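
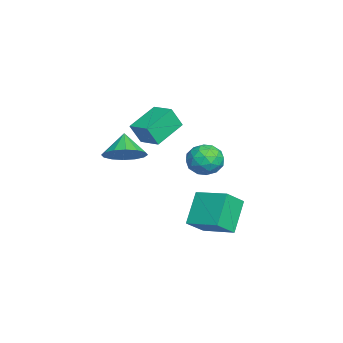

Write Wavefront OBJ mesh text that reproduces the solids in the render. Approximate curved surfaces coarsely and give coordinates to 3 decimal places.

v -3.73 -1.238 2.579
v -3.511 -1.775 3.743
v -2.818 -0.319 2.831
v -2.598 -0.855 3.995
v -2.382 -2.365 1.805
v -2.162 -2.901 2.969
v -1.469 -1.445 2.057
v -1.25 -1.982 3.221
v 2.406 -2.779 3.145
v 2.932 -3.649 3.539
v 1.514 -2.861 4.155
v 3.175 -3.206 3.79
v 3.212 -2.649 3.868
v 3.033 -2.126 3.753
v 2.687 -1.778 3.475
v 2.265 -1.698 3.109
v 1.881 -1.908 2.752
v 1.638 -2.351 2.501
v 1.601 -2.908 2.422
v 1.78 -3.431 2.537
v 2.126 -3.779 2.815
v 2.548 -3.859 3.182
v -4.536 0.433 -0.141
v -4.042 1.061 -0.824
v -3.178 0.479 0.884
v -2.684 1.107 0.201
v -3.511 1.466 0.741
v -4.35 1.438 0.108
v -2.87 0.102 -0.048
v -3.709 0.074 -0.681
v -3.012 0.857 -0.767
v -3.408 1.7 -0.278
v -3.812 -0.16 0.338
v -4.208 0.683 0.827
v -4.408 0.743 -0.572
v -2.812 0.797 0.632
v -3.298 1.008 0.95
v -3.008 1.377 0.549
v -4.589 0.965 -0.024
v -4.299 1.334 -0.426
v -3.987 1.571 0.494
v -2.921 0.206 0.486
v -2.631 0.575 0.084
v -4.212 0.163 -0.489
v -3.922 0.532 -0.89
v -3.233 -0.031 -0.434
v -3.512 0.992 -0.94
v -2.714 1.019 -0.338
v -2.823 0.429 -0.484
v -3.316 0.412 -0.856
v -3.745 1.488 -0.653
v -2.947 1.514 -0.051
v -3.433 1.725 0.267
v -3.926 1.709 -0.105
v -3.14 1.367 -0.62
v -4.273 0.026 0.111
v -3.475 0.052 0.713
v -3.294 -0.169 0.165
v -3.787 -0.185 -0.207
v -4.506 0.521 0.398
v -3.708 0.548 1
v -3.904 1.128 0.916
v -4.397 1.111 0.544
v -4.08 0.173 0.68
v 2.542 0.107 -1.296
v 1.279 0.519 0.173
v 1.766 0.897 -2.184
v 0.503 1.309 -0.716
v 3.557 1.611 -0.844
v 2.294 2.023 0.624
v 2.781 2.401 -1.733
v 1.518 2.813 -0.264
f 2 4 1
f 5 2 1
f 1 4 3
f 3 5 1
f 2 8 4
f 6 2 5
f 6 8 2
f 4 8 3
f 7 5 3
f 3 8 7
f 7 6 5
f 8 6 7
f 10 9 12
f 10 12 11
f 12 9 13
f 12 13 11
f 13 9 14
f 13 14 11
f 14 9 15
f 14 15 11
f 15 9 16
f 15 16 11
f 16 9 17
f 16 17 11
f 17 9 18
f 17 18 11
f 18 9 19
f 18 19 11
f 19 9 20
f 19 20 11
f 20 9 21
f 20 21 11
f 21 9 22
f 21 22 11
f 22 9 10
f 22 10 11
f 23 60 39
f 60 34 63
f 39 63 28
f 60 63 39
f 23 39 35
f 39 28 40
f 35 40 24
f 39 40 35
f 23 35 44
f 35 24 45
f 44 45 30
f 35 45 44
f 23 44 56
f 44 30 59
f 56 59 33
f 44 59 56
f 23 56 60
f 56 33 64
f 60 64 34
f 56 64 60
f 24 40 51
f 40 28 54
f 51 54 32
f 40 54 51
f 28 63 41
f 63 34 62
f 41 62 27
f 63 62 41
f 34 64 61
f 64 33 57
f 61 57 25
f 64 57 61
f 33 59 58
f 59 30 46
f 58 46 29
f 59 46 58
f 30 45 50
f 45 24 47
f 50 47 31
f 45 47 50
f 26 52 38
f 52 32 53
f 38 53 27
f 52 53 38
f 26 38 36
f 38 27 37
f 36 37 25
f 38 37 36
f 26 36 43
f 36 25 42
f 43 42 29
f 36 42 43
f 26 43 48
f 43 29 49
f 48 49 31
f 43 49 48
f 26 48 52
f 48 31 55
f 52 55 32
f 48 55 52
f 27 53 41
f 53 32 54
f 41 54 28
f 53 54 41
f 25 37 61
f 37 27 62
f 61 62 34
f 37 62 61
f 29 42 58
f 42 25 57
f 58 57 33
f 42 57 58
f 31 49 50
f 49 29 46
f 50 46 30
f 49 46 50
f 32 55 51
f 55 31 47
f 51 47 24
f 55 47 51
f 66 68 65
f 69 66 65
f 65 68 67
f 67 69 65
f 66 72 68
f 70 66 69
f 70 72 66
f 68 72 67
f 71 69 67
f 67 72 71
f 71 70 69
f 72 70 71



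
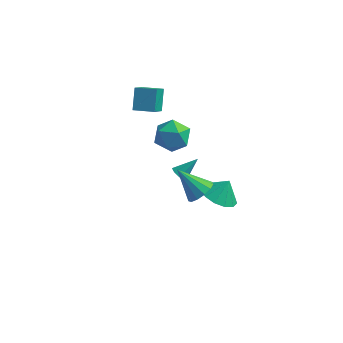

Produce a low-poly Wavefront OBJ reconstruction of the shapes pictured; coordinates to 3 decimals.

v 2.399 -3.016 1.205
v 2.929 -2.703 1.716
v 1.121 -2.824 2.415
v 2.759 -2.357 1.481
v 2.475 -2.221 1.159
v 2.166 -2.337 0.852
v 1.932 -2.669 0.656
v 1.845 -3.111 0.635
v 1.935 -3.523 0.795
v 2.172 -3.774 1.086
v 2.481 -3.784 1.414
v 2.764 -3.551 1.676
v 2.931 -3.147 1.788
v -2.876 2.836 0.609
v -2.914 1.849 1.47
v -3.073 3.725 1.62
v -3.111 2.737 2.48
v -1.709 2.923 0.76
v -1.747 1.935 1.62
v -1.906 3.811 1.77
v -1.944 2.824 2.631
v 1.801 1.859 -4.426
v 2.415 0.965 -4.318
v 2.239 2.281 -3.414
v 2.753 1.37 -4.633
v 2.789 1.93 -4.882
v 2.511 2.468 -4.987
v 2.007 2.812 -4.913
v 1.439 2.854 -4.684
v 0.985 2.58 -4.374
v 0.791 2.077 -4.08
v 0.917 1.505 -3.895
v 1.324 1.045 -3.88
v 1.883 0.844 -4.037
v -0.201 1.354 -2.706
v 0.207 1.329 -3.043
v 0.561 2.066 -1.834
v -0.026 1.655 -3.105
v -0.362 1.804 -2.934
v -0.604 1.69 -2.629
v -0.61 1.379 -2.369
v -0.377 1.053 -2.306
v -0.041 0.903 -2.478
v 0.201 1.017 -2.783
v -1.501 4.797 -2.123
v -0.601 4.285 -1.74
v -2.239 3.215 -2.5
v -1.339 2.703 -2.117
v -2.011 3.236 -1.42
v -1.554 4.214 -1.188
v -1.286 3.286 -3.052
v -0.829 4.264 -2.82
v -0.468 3.352 -2.314
v -0.916 3.32 -1.305
v -1.924 4.18 -2.935
v -2.372 4.148 -1.926
f 2 1 4
f 2 4 3
f 4 1 5
f 4 5 3
f 5 1 6
f 5 6 3
f 6 1 7
f 6 7 3
f 7 1 8
f 7 8 3
f 8 1 9
f 8 9 3
f 9 1 10
f 9 10 3
f 10 1 11
f 10 11 3
f 11 1 12
f 11 12 3
f 12 1 13
f 12 13 3
f 13 1 2
f 13 2 3
f 15 17 14
f 18 15 14
f 14 17 16
f 16 18 14
f 15 21 17
f 19 15 18
f 19 21 15
f 17 21 16
f 20 18 16
f 16 21 20
f 20 19 18
f 21 19 20
f 23 22 25
f 23 25 24
f 25 22 26
f 25 26 24
f 26 22 27
f 26 27 24
f 27 22 28
f 27 28 24
f 28 22 29
f 28 29 24
f 29 22 30
f 29 30 24
f 30 22 31
f 30 31 24
f 31 22 32
f 31 32 24
f 32 22 33
f 32 33 24
f 33 22 34
f 33 34 24
f 34 22 23
f 34 23 24
f 36 35 38
f 36 38 37
f 38 35 39
f 38 39 37
f 39 35 40
f 39 40 37
f 40 35 41
f 40 41 37
f 41 35 42
f 41 42 37
f 42 35 43
f 42 43 37
f 43 35 44
f 43 44 37
f 44 35 36
f 44 36 37
f 45 56 50
f 45 50 46
f 45 46 52
f 45 52 55
f 45 55 56
f 46 50 54
f 50 56 49
f 56 55 47
f 55 52 51
f 52 46 53
f 48 54 49
f 48 49 47
f 48 47 51
f 48 51 53
f 48 53 54
f 49 54 50
f 47 49 56
f 51 47 55
f 53 51 52
f 54 53 46



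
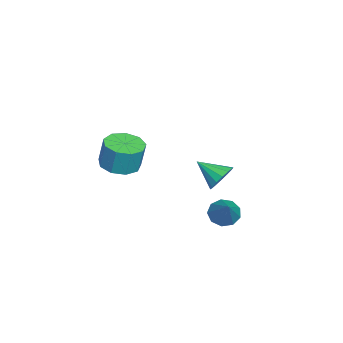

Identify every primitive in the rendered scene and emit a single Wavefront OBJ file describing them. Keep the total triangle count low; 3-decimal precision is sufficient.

v -2.977 0.005 -1.391
v -2.679 0.31 -0.762
v -3.343 -1.125 -0.669
v -3.054 0.429 -0.765
v -3.408 0.435 -0.936
v -3.647 0.325 -1.229
v -3.706 0.13 -1.565
v -3.57 -0.099 -1.854
v -3.275 -0.3 -2.02
v -2.9 -0.419 -2.017
v -2.546 -0.425 -1.846
v -2.307 -0.315 -1.553
v -2.248 -0.12 -1.217
v -2.384 0.109 -0.927
v 0.009 0.502 -1.616
v 0.494 0.463 -2.119
v 1.251 0.838 -0.444
v 0.335 0.913 -2.079
v 0.023 1.17 -1.823
v -0.295 1.115 -1.469
v -0.471 0.772 -1.185
v -0.422 0.303 -1.101
v -0.171 -0.073 -1.259
v 0.164 -0.18 -1.584
v 0.427 0.031 -1.923
v 2.16 -3.39 2.199
v 2.692 -4.061 2.277
v 2.812 -3.822 3.519
v 2.28 -3.15 3.441
v 2.999 -3.575 2.154
v 3.118 -3.335 3.396
v 2.913 -3.002 2.052
v 3.033 -2.762 3.293
v 2.475 -2.61 2.019
v 2.595 -2.371 3.26
v 1.89 -2.583 2.07
v 2.01 -2.344 3.311
v 1.431 -2.934 2.182
v 1.551 -2.695 3.423
v 1.313 -3.498 2.302
v 1.433 -3.258 3.543
v 1.592 -4.011 2.374
v 1.711 -3.772 3.615
v 2.136 -4.233 2.364
v 2.256 -3.994 3.606
f 2 1 4
f 2 4 3
f 4 1 5
f 4 5 3
f 5 1 6
f 5 6 3
f 6 1 7
f 6 7 3
f 7 1 8
f 7 8 3
f 8 1 9
f 8 9 3
f 9 1 10
f 9 10 3
f 10 1 11
f 10 11 3
f 11 1 12
f 11 12 3
f 12 1 13
f 12 13 3
f 13 1 14
f 13 14 3
f 14 1 2
f 14 2 3
f 16 15 18
f 16 18 17
f 18 15 19
f 18 19 17
f 19 15 20
f 19 20 17
f 20 15 21
f 20 21 17
f 21 15 22
f 21 22 17
f 22 15 23
f 22 23 17
f 23 15 24
f 23 24 17
f 24 15 25
f 24 25 17
f 25 15 16
f 25 16 17
f 27 26 30
f 27 30 28
f 28 30 31
f 28 31 29
f 30 26 32
f 30 32 31
f 31 32 33
f 31 33 29
f 32 26 34
f 32 34 33
f 33 34 35
f 33 35 29
f 34 26 36
f 34 36 35
f 35 36 37
f 35 37 29
f 36 26 38
f 36 38 37
f 37 38 39
f 37 39 29
f 38 26 40
f 38 40 39
f 39 40 41
f 39 41 29
f 40 26 42
f 40 42 41
f 41 42 43
f 41 43 29
f 42 26 44
f 42 44 43
f 43 44 45
f 43 45 29
f 44 26 27
f 44 27 45
f 45 27 28
f 45 28 29



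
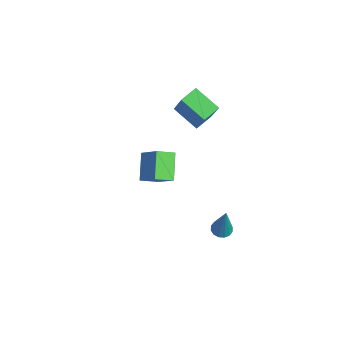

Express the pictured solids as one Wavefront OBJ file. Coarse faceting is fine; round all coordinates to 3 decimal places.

v -0 2.556 -4.504
v 0.476 2.719 -4.633
v 0.52 2.504 -2.656
v 0.335 2.944 -4.587
v 0.105 3.065 -4.519
v -0.154 3.05 -4.446
v -0.371 2.902 -4.389
v -0.49 2.662 -4.363
v -0.477 2.393 -4.374
v -0.336 2.168 -4.42
v -0.106 2.047 -4.488
v 0.153 2.063 -4.561
v 0.371 2.21 -4.618
v 0.489 2.451 -4.645
v -4.345 2.14 0.99
v -4.638 3.015 1.256
v -3.164 2.747 0.293
v -3.456 3.622 0.558
v -3.204 1.978 2.782
v -3.496 2.853 3.047
v -2.022 2.585 2.084
v -2.315 3.46 2.35
v -0.353 -1.393 0.849
v -1.346 -0.86 1.73
v -0.226 -0.54 0.476
v -1.219 -0.007 1.357
v 0.679 -1.113 1.843
v -0.314 -0.58 2.724
v 0.806 -0.26 1.47
v -0.187 0.273 2.351
f 2 1 4
f 2 4 3
f 4 1 5
f 4 5 3
f 5 1 6
f 5 6 3
f 6 1 7
f 6 7 3
f 7 1 8
f 7 8 3
f 8 1 9
f 8 9 3
f 9 1 10
f 9 10 3
f 10 1 11
f 10 11 3
f 11 1 12
f 11 12 3
f 12 1 13
f 12 13 3
f 13 1 14
f 13 14 3
f 14 1 2
f 14 2 3
f 16 18 15
f 19 16 15
f 15 18 17
f 17 19 15
f 16 22 18
f 20 16 19
f 20 22 16
f 18 22 17
f 21 19 17
f 17 22 21
f 21 20 19
f 22 20 21
f 24 26 23
f 27 24 23
f 23 26 25
f 25 27 23
f 24 30 26
f 28 24 27
f 28 30 24
f 26 30 25
f 29 27 25
f 25 30 29
f 29 28 27
f 30 28 29



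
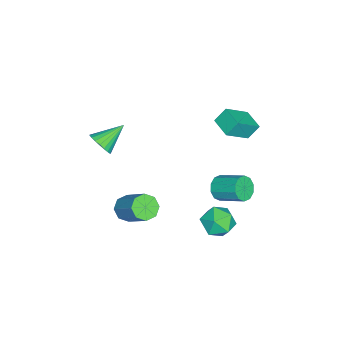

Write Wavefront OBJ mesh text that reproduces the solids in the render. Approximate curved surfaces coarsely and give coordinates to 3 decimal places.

v 1.336 -3.609 2.077
v 1.867 -2.999 2.121
v 0.184 -2.671 2.963
v 1.704 -2.929 1.835
v 1.477 -2.976 1.591
v 1.226 -3.133 1.43
v 0.994 -3.373 1.382
v 0.821 -3.653 1.453
v 0.737 -3.925 1.633
v 0.757 -4.143 1.889
v 0.877 -4.268 2.178
v 1.076 -4.28 2.449
v 1.321 -4.175 2.656
v 1.568 -3.973 2.763
v 1.775 -3.707 2.751
v 1.906 -3.425 2.623
v 1.938 -3.174 2.4
v 1.309 -2.145 -3.239
v 1.874 -1.905 -3.797
v 2.757 -0.594 -2.34
v 2.191 -0.835 -1.781
v 1.352 -1.543 -3.807
v 2.235 -0.232 -2.35
v 0.805 -1.533 -3.485
v 1.688 -0.222 -2.027
v 0.553 -1.882 -3.018
v 1.436 -0.571 -1.56
v 0.743 -2.386 -2.68
v 1.626 -1.075 -1.223
v 1.265 -2.748 -2.67
v 2.148 -1.437 -1.213
v 1.812 -2.758 -2.993
v 2.695 -1.447 -1.535
v 2.064 -2.409 -3.46
v 2.947 -1.098 -2.002
v -0.322 2.506 -1.486
v 0.03 2.101 -0.906
v 0.394 3.549 -0.114
v 0.042 3.954 -0.694
v 0.366 2.202 -1.245
v 0.73 3.65 -0.454
v 0.44 2.419 -1.676
v 0.804 3.867 -0.885
v 0.222 2.669 -2.035
v 0.586 4.117 -1.243
v -0.203 2.857 -2.183
v 0.161 4.305 -1.392
v -0.674 2.911 -2.066
v -0.31 4.359 -1.274
v -1.01 2.81 -1.726
v -0.646 4.258 -0.935
v -1.084 2.593 -1.295
v -0.72 4.041 -0.504
v -0.866 2.343 -0.937
v -0.502 3.791 -0.145
v -0.441 2.155 -0.788
v -0.077 3.603 0.003
v -4.432 2.157 0.205
v -4.823 2.681 1.039
v -3.538 3.098 0.032
v -3.929 3.622 0.866
v -3.271 1.258 1.314
v -3.662 1.782 2.148
v -2.377 2.199 1.141
v -2.768 2.723 1.975
v 2.275 3.677 -0.262
v 3.1 4.135 0.177
v 3.3 2.785 -1.257
v 4.125 3.243 -0.818
v 3.548 2.574 -0.268
v 2.915 3.125 0.347
v 3.485 3.795 -1.427
v 2.852 4.346 -0.812
v 3.848 4.208 -0.543
v 3.887 3.453 0.173
v 2.513 3.467 -1.253
v 2.552 2.712 -0.537
f 2 1 4
f 2 4 3
f 4 1 5
f 4 5 3
f 5 1 6
f 5 6 3
f 6 1 7
f 6 7 3
f 7 1 8
f 7 8 3
f 8 1 9
f 8 9 3
f 9 1 10
f 9 10 3
f 10 1 11
f 10 11 3
f 11 1 12
f 11 12 3
f 12 1 13
f 12 13 3
f 13 1 14
f 13 14 3
f 14 1 15
f 14 15 3
f 15 1 16
f 15 16 3
f 16 1 17
f 16 17 3
f 17 1 2
f 17 2 3
f 19 18 22
f 19 22 20
f 20 22 23
f 20 23 21
f 22 18 24
f 22 24 23
f 23 24 25
f 23 25 21
f 24 18 26
f 24 26 25
f 25 26 27
f 25 27 21
f 26 18 28
f 26 28 27
f 27 28 29
f 27 29 21
f 28 18 30
f 28 30 29
f 29 30 31
f 29 31 21
f 30 18 32
f 30 32 31
f 31 32 33
f 31 33 21
f 32 18 34
f 32 34 33
f 33 34 35
f 33 35 21
f 34 18 19
f 34 19 35
f 35 19 20
f 35 20 21
f 37 36 40
f 37 40 38
f 38 40 41
f 38 41 39
f 40 36 42
f 40 42 41
f 41 42 43
f 41 43 39
f 42 36 44
f 42 44 43
f 43 44 45
f 43 45 39
f 44 36 46
f 44 46 45
f 45 46 47
f 45 47 39
f 46 36 48
f 46 48 47
f 47 48 49
f 47 49 39
f 48 36 50
f 48 50 49
f 49 50 51
f 49 51 39
f 50 36 52
f 50 52 51
f 51 52 53
f 51 53 39
f 52 36 54
f 52 54 53
f 53 54 55
f 53 55 39
f 54 36 56
f 54 56 55
f 55 56 57
f 55 57 39
f 56 36 37
f 56 37 57
f 57 37 38
f 57 38 39
f 59 61 58
f 62 59 58
f 58 61 60
f 60 62 58
f 59 65 61
f 63 59 62
f 63 65 59
f 61 65 60
f 64 62 60
f 60 65 64
f 64 63 62
f 65 63 64
f 66 77 71
f 66 71 67
f 66 67 73
f 66 73 76
f 66 76 77
f 67 71 75
f 71 77 70
f 77 76 68
f 76 73 72
f 73 67 74
f 69 75 70
f 69 70 68
f 69 68 72
f 69 72 74
f 69 74 75
f 70 75 71
f 68 70 77
f 72 68 76
f 74 72 73
f 75 74 67



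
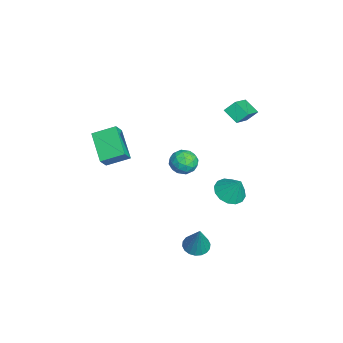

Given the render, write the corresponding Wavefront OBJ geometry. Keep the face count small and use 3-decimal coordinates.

v 0.581 3.175 -2.007
v 1.347 2.598 -2.05
v 1.079 3.745 -0.793
v 1.481 3.008 -2.297
v 1.373 3.462 -2.467
v 1.054 3.84 -2.513
v 0.607 4.04 -2.423
v 0.154 4.008 -2.222
v -0.185 3.752 -1.964
v -0.319 3.343 -1.716
v -0.211 2.888 -1.547
v 0.108 2.51 -1.501
v 0.555 2.311 -1.59
v 1.008 2.343 -1.791
v 2.947 1.288 -4.604
v 3.426 1.836 -4.855
v 3.713 1.452 -2.776
v 3.151 2.015 -4.755
v 2.836 2.05 -4.626
v 2.542 1.934 -4.493
v 2.329 1.69 -4.381
v 2.238 1.366 -4.314
v 2.287 1.027 -4.305
v 2.467 0.74 -4.354
v 2.742 0.561 -4.453
v 3.057 0.526 -4.583
v 3.351 0.642 -4.716
v 3.564 0.886 -4.828
v 3.655 1.21 -4.895
v 3.606 1.549 -4.904
v -3.276 1.19 -3.296
v -2.768 1.253 -2.55
v -4.132 0.207 -2.63
v -3.624 0.27 -1.884
v -4.143 0.966 -2.139
v -3.614 1.573 -2.55
v -3.286 -0.113 -2.63
v -2.757 0.494 -3.041
v -2.775 0.448 -2.138
v -3.304 1.115 -1.835
v -3.596 0.345 -3.345
v -4.125 1.012 -3.042
v -2.947 1.307 -2.981
v -3.953 0.153 -2.199
v -4.258 0.562 -2.348
v -3.96 0.599 -1.91
v -3.444 1.496 -2.981
v -3.146 1.533 -2.543
v -3.954 1.365 -2.301
v -3.754 -0.073 -2.637
v -3.456 -0.036 -2.199
v -2.94 0.861 -3.27
v -2.642 0.898 -2.832
v -2.946 0.095 -2.879
v -2.652 0.871 -2.301
v -3.156 0.294 -1.91
v -2.957 0.068 -2.348
v -2.646 0.425 -2.59
v -2.964 1.263 -2.122
v -3.467 0.686 -1.731
v -3.772 1.095 -1.881
v -3.461 1.452 -2.123
v -2.968 0.79 -1.881
v -3.433 0.774 -3.449
v -3.936 0.197 -3.058
v -3.439 0.008 -3.057
v -3.128 0.365 -3.299
v -3.744 1.166 -3.27
v -4.248 0.589 -2.879
v -4.254 1.035 -2.59
v -3.943 1.392 -2.832
v -3.932 0.67 -3.299
v 0.464 -3.556 0.175
v -1.205 -4.044 1.243
v 0.424 -2.215 0.727
v -1.244 -2.704 1.795
v 1.044 -3.856 0.945
v -0.624 -4.345 2.013
v 1.005 -2.516 1.497
v -0.664 -3.004 2.565
v -3.257 3.536 2.157
v -3.368 4.163 2.75
v -2.636 4.216 1.555
v -2.747 4.843 2.148
v -1.553 2.877 3.172
v -1.664 3.504 3.765
v -0.932 3.557 2.57
v -1.043 4.184 3.163
f 2 1 4
f 2 4 3
f 4 1 5
f 4 5 3
f 5 1 6
f 5 6 3
f 6 1 7
f 6 7 3
f 7 1 8
f 7 8 3
f 8 1 9
f 8 9 3
f 9 1 10
f 9 10 3
f 10 1 11
f 10 11 3
f 11 1 12
f 11 12 3
f 12 1 13
f 12 13 3
f 13 1 14
f 13 14 3
f 14 1 2
f 14 2 3
f 16 15 18
f 16 18 17
f 18 15 19
f 18 19 17
f 19 15 20
f 19 20 17
f 20 15 21
f 20 21 17
f 21 15 22
f 21 22 17
f 22 15 23
f 22 23 17
f 23 15 24
f 23 24 17
f 24 15 25
f 24 25 17
f 25 15 26
f 25 26 17
f 26 15 27
f 26 27 17
f 27 15 28
f 27 28 17
f 28 15 29
f 28 29 17
f 29 15 30
f 29 30 17
f 30 15 16
f 30 16 17
f 31 68 47
f 68 42 71
f 47 71 36
f 68 71 47
f 31 47 43
f 47 36 48
f 43 48 32
f 47 48 43
f 31 43 52
f 43 32 53
f 52 53 38
f 43 53 52
f 31 52 64
f 52 38 67
f 64 67 41
f 52 67 64
f 31 64 68
f 64 41 72
f 68 72 42
f 64 72 68
f 32 48 59
f 48 36 62
f 59 62 40
f 48 62 59
f 36 71 49
f 71 42 70
f 49 70 35
f 71 70 49
f 42 72 69
f 72 41 65
f 69 65 33
f 72 65 69
f 41 67 66
f 67 38 54
f 66 54 37
f 67 54 66
f 38 53 58
f 53 32 55
f 58 55 39
f 53 55 58
f 34 60 46
f 60 40 61
f 46 61 35
f 60 61 46
f 34 46 44
f 46 35 45
f 44 45 33
f 46 45 44
f 34 44 51
f 44 33 50
f 51 50 37
f 44 50 51
f 34 51 56
f 51 37 57
f 56 57 39
f 51 57 56
f 34 56 60
f 56 39 63
f 60 63 40
f 56 63 60
f 35 61 49
f 61 40 62
f 49 62 36
f 61 62 49
f 33 45 69
f 45 35 70
f 69 70 42
f 45 70 69
f 37 50 66
f 50 33 65
f 66 65 41
f 50 65 66
f 39 57 58
f 57 37 54
f 58 54 38
f 57 54 58
f 40 63 59
f 63 39 55
f 59 55 32
f 63 55 59
f 74 76 73
f 77 74 73
f 73 76 75
f 75 77 73
f 74 80 76
f 78 74 77
f 78 80 74
f 76 80 75
f 79 77 75
f 75 80 79
f 79 78 77
f 80 78 79
f 82 84 81
f 85 82 81
f 81 84 83
f 83 85 81
f 82 88 84
f 86 82 85
f 86 88 82
f 84 88 83
f 87 85 83
f 83 88 87
f 87 86 85
f 88 86 87



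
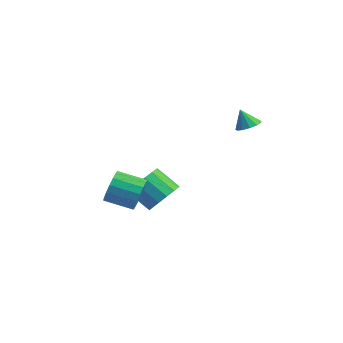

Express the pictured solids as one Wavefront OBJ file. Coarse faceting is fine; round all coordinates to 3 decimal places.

v -2.552 -3.069 -2.408
v -2.133 -3.325 -1.607
v -3.409 -4.048 -1.171
v -3.828 -3.791 -1.972
v -2.323 -2.929 -1.507
v -3.599 -3.652 -1.071
v -2.565 -2.566 -1.614
v -3.842 -3.289 -1.178
v -2.805 -2.317 -1.903
v -4.081 -3.04 -1.467
v -2.986 -2.241 -2.307
v -4.262 -2.964 -1.871
v -3.068 -2.354 -2.735
v -4.344 -3.077 -2.299
v -3.032 -2.631 -3.088
v -4.308 -3.354 -2.652
v -2.886 -3.008 -3.285
v -4.162 -3.731 -2.849
v -2.663 -3.399 -3.281
v -3.939 -4.122 -2.845
v -2.415 -3.714 -3.077
v -3.691 -4.437 -2.641
v -2.198 -3.882 -2.72
v -3.474 -4.604 -2.284
v -2.062 -3.863 -2.292
v -3.339 -4.585 -1.856
v -2.039 -3.662 -1.89
v -3.315 -4.384 -1.454
v -3.03 -0.853 -3.876
v -2.542 -0.352 -3.106
v -3.742 -0.645 -2.154
v -4.23 -1.147 -2.924
v -2.832 0.026 -3.357
v -4.033 -0.267 -2.405
v -3.176 0.168 -3.746
v -4.377 -0.125 -2.794
v -3.48 0.037 -4.17
v -4.681 -0.257 -3.218
v -3.664 -0.333 -4.516
v -4.864 -0.626 -3.564
v -3.678 -0.843 -4.69
v -4.878 -1.136 -3.738
v -3.518 -1.355 -4.646
v -4.718 -1.648 -3.694
v -3.227 -1.733 -4.395
v -4.428 -2.026 -3.443
v -2.883 -1.875 -4.006
v -4.084 -2.168 -3.054
v -2.579 -1.743 -3.582
v -3.78 -2.037 -2.63
v -2.396 -1.374 -3.236
v -3.596 -1.667 -2.284
v -2.382 -0.864 -3.062
v -3.582 -1.157 -2.11
v -0.828 2.835 0.542
v -0.359 2.374 0.751
v -1.332 2.765 1.518
v -0.22 2.724 0.848
v -0.274 3.109 0.848
v -0.504 3.407 0.75
v -0.837 3.523 0.587
v -1.167 3.421 0.409
v -1.39 3.132 0.274
v -1.435 2.749 0.224
v -1.287 2.394 0.275
v -0.993 2.178 0.41
v -0.647 2.17 0.588
f 2 1 5
f 2 5 3
f 3 5 6
f 3 6 4
f 5 1 7
f 5 7 6
f 6 7 8
f 6 8 4
f 7 1 9
f 7 9 8
f 8 9 10
f 8 10 4
f 9 1 11
f 9 11 10
f 10 11 12
f 10 12 4
f 11 1 13
f 11 13 12
f 12 13 14
f 12 14 4
f 13 1 15
f 13 15 14
f 14 15 16
f 14 16 4
f 15 1 17
f 15 17 16
f 16 17 18
f 16 18 4
f 17 1 19
f 17 19 18
f 18 19 20
f 18 20 4
f 19 1 21
f 19 21 20
f 20 21 22
f 20 22 4
f 21 1 23
f 21 23 22
f 22 23 24
f 22 24 4
f 23 1 25
f 23 25 24
f 24 25 26
f 24 26 4
f 25 1 27
f 25 27 26
f 26 27 28
f 26 28 4
f 27 1 2
f 27 2 28
f 28 2 3
f 28 3 4
f 30 29 33
f 30 33 31
f 31 33 34
f 31 34 32
f 33 29 35
f 33 35 34
f 34 35 36
f 34 36 32
f 35 29 37
f 35 37 36
f 36 37 38
f 36 38 32
f 37 29 39
f 37 39 38
f 38 39 40
f 38 40 32
f 39 29 41
f 39 41 40
f 40 41 42
f 40 42 32
f 41 29 43
f 41 43 42
f 42 43 44
f 42 44 32
f 43 29 45
f 43 45 44
f 44 45 46
f 44 46 32
f 45 29 47
f 45 47 46
f 46 47 48
f 46 48 32
f 47 29 49
f 47 49 48
f 48 49 50
f 48 50 32
f 49 29 51
f 49 51 50
f 50 51 52
f 50 52 32
f 51 29 53
f 51 53 52
f 52 53 54
f 52 54 32
f 53 29 30
f 53 30 54
f 54 30 31
f 54 31 32
f 56 55 58
f 56 58 57
f 58 55 59
f 58 59 57
f 59 55 60
f 59 60 57
f 60 55 61
f 60 61 57
f 61 55 62
f 61 62 57
f 62 55 63
f 62 63 57
f 63 55 64
f 63 64 57
f 64 55 65
f 64 65 57
f 65 55 66
f 65 66 57
f 66 55 67
f 66 67 57
f 67 55 56
f 67 56 57



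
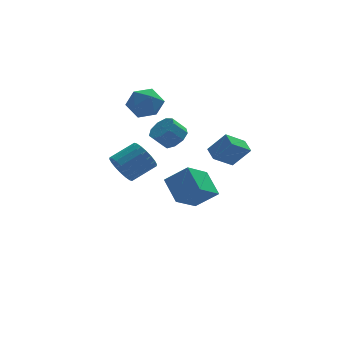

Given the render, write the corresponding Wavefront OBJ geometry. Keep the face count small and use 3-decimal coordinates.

v -4.396 -4.176 1.909
v -3.949 -4.869 1.479
v -2.617 -4.457 2.2
v -3.064 -3.764 2.631
v -3.904 -4.552 1.216
v -2.572 -4.141 1.937
v -3.957 -4.162 1.09
v -2.624 -3.75 1.811
v -4.096 -3.774 1.126
v -2.764 -3.362 1.847
v -4.295 -3.465 1.318
v -2.963 -3.054 2.039
v -4.514 -3.298 1.626
v -3.182 -2.886 2.348
v -4.71 -3.304 1.991
v -3.377 -2.893 2.712
v -4.843 -3.483 2.34
v -3.511 -3.071 3.061
v -4.888 -3.799 2.603
v -3.556 -3.388 3.324
v -4.836 -4.19 2.729
v -3.503 -3.778 3.45
v -4.696 -4.578 2.693
v -3.364 -4.166 3.414
v -4.497 -4.886 2.501
v -3.165 -4.475 3.222
v -4.278 -5.054 2.192
v -2.946 -4.642 2.914
v -4.083 -5.047 1.828
v -2.75 -4.636 2.549
v -0.501 1.127 1.342
v 0.076 0.704 1.837
v -0.682 0.649 2.673
v -1.259 1.073 2.178
v 0.127 1.291 1.921
v -0.631 1.236 2.758
v -0.116 1.801 1.735
v -0.874 1.746 2.571
v -0.539 1.996 1.364
v -1.297 1.941 2.201
v -0.944 1.785 0.983
v -1.702 1.73 1.82
v -1.142 1.266 0.77
v -1.9 1.211 1.607
v -1.04 0.682 0.824
v -1.798 0.627 1.661
v -0.686 0.307 1.121
v -1.444 0.252 1.957
v -0.245 0.315 1.52
v -1.003 0.26 2.357
v 0.666 1.376 -4.077
v -0.647 0.275 -3.044
v 0.308 2.762 -3.053
v -1.005 1.661 -2.021
v 1.865 0.919 -3.039
v 0.552 -0.182 -2.007
v 1.507 2.305 -2.016
v 0.194 1.204 -0.983
v 2.1 -1.079 0.071
v 0.947 -1.532 0.88
v 1.984 -0.213 0.39
v 0.831 -0.667 1.199
v 3.009 -1.373 1.201
v 1.856 -1.827 2.01
v 2.893 -0.508 1.52
v 1.74 -0.961 2.329
v -2.198 2.493 3.011
v -1.288 2.576 3.63
v -2.692 1.044 3.93
v -1.782 1.127 4.549
v -2.584 1.879 4.643
v -2.279 2.775 4.075
v -1.701 0.845 3.485
v -1.396 1.741 2.917
v -0.981 1.557 3.924
v -1.527 2.197 4.639
v -2.453 1.423 2.921
v -2.999 2.063 3.636
f 2 1 5
f 2 5 3
f 3 5 6
f 3 6 4
f 5 1 7
f 5 7 6
f 6 7 8
f 6 8 4
f 7 1 9
f 7 9 8
f 8 9 10
f 8 10 4
f 9 1 11
f 9 11 10
f 10 11 12
f 10 12 4
f 11 1 13
f 11 13 12
f 12 13 14
f 12 14 4
f 13 1 15
f 13 15 14
f 14 15 16
f 14 16 4
f 15 1 17
f 15 17 16
f 16 17 18
f 16 18 4
f 17 1 19
f 17 19 18
f 18 19 20
f 18 20 4
f 19 1 21
f 19 21 20
f 20 21 22
f 20 22 4
f 21 1 23
f 21 23 22
f 22 23 24
f 22 24 4
f 23 1 25
f 23 25 24
f 24 25 26
f 24 26 4
f 25 1 27
f 25 27 26
f 26 27 28
f 26 28 4
f 27 1 29
f 27 29 28
f 28 29 30
f 28 30 4
f 29 1 2
f 29 2 30
f 30 2 3
f 30 3 4
f 32 31 35
f 32 35 33
f 33 35 36
f 33 36 34
f 35 31 37
f 35 37 36
f 36 37 38
f 36 38 34
f 37 31 39
f 37 39 38
f 38 39 40
f 38 40 34
f 39 31 41
f 39 41 40
f 40 41 42
f 40 42 34
f 41 31 43
f 41 43 42
f 42 43 44
f 42 44 34
f 43 31 45
f 43 45 44
f 44 45 46
f 44 46 34
f 45 31 47
f 45 47 46
f 46 47 48
f 46 48 34
f 47 31 49
f 47 49 48
f 48 49 50
f 48 50 34
f 49 31 32
f 49 32 50
f 50 32 33
f 50 33 34
f 52 54 51
f 55 52 51
f 51 54 53
f 53 55 51
f 52 58 54
f 56 52 55
f 56 58 52
f 54 58 53
f 57 55 53
f 53 58 57
f 57 56 55
f 58 56 57
f 60 62 59
f 63 60 59
f 59 62 61
f 61 63 59
f 60 66 62
f 64 60 63
f 64 66 60
f 62 66 61
f 65 63 61
f 61 66 65
f 65 64 63
f 66 64 65
f 67 78 72
f 67 72 68
f 67 68 74
f 67 74 77
f 67 77 78
f 68 72 76
f 72 78 71
f 78 77 69
f 77 74 73
f 74 68 75
f 70 76 71
f 70 71 69
f 70 69 73
f 70 73 75
f 70 75 76
f 71 76 72
f 69 71 78
f 73 69 77
f 75 73 74
f 76 75 68



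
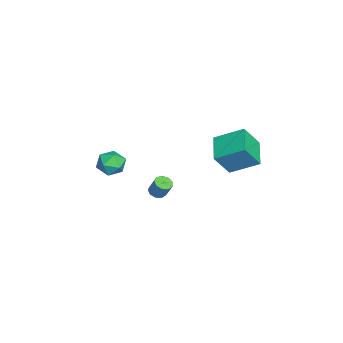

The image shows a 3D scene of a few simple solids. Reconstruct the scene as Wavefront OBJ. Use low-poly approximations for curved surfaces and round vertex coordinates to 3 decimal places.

v -3.71 -3.439 1.36
v -3.184 -2.987 1.923
v -2.816 -4.573 1.437
v -2.29 -4.121 2
v -3.101 -4.389 2.264
v -3.653 -3.688 2.216
v -2.347 -3.872 1.144
v -2.899 -3.171 1.096
v -2.342 -3.254 1.79
v -2.808 -3.574 2.482
v -3.192 -3.986 0.878
v -3.658 -4.306 1.57
v -3.981 2.47 2.248
v -3.81 4.094 3.14
v -2.312 2.579 1.732
v -2.142 4.203 2.623
v -3.498 1.657 3.637
v -3.328 3.281 4.528
v -1.83 1.766 3.12
v -1.659 3.39 4.012
v 0.465 -1.031 2.064
v 0.841 -0.767 1.843
v 1.112 -0.406 2.735
v 0.735 -0.669 2.956
v 0.551 -0.574 1.853
v 0.821 -0.213 2.745
v 0.22 -0.595 1.962
v 0.49 -0.234 2.854
v 0.004 -0.82 2.118
v 0.274 -0.459 3.011
v 0.003 -1.143 2.249
v 0.274 -0.782 3.142
v 0.219 -1.414 2.293
v 0.489 -1.053 3.186
v 0.549 -1.505 2.23
v 0.82 -1.144 3.123
v 0.84 -1.375 2.089
v 1.111 -1.013 2.981
v 0.956 -1.083 1.936
v 1.226 -0.722 2.828
f 1 12 6
f 1 6 2
f 1 2 8
f 1 8 11
f 1 11 12
f 2 6 10
f 6 12 5
f 12 11 3
f 11 8 7
f 8 2 9
f 4 10 5
f 4 5 3
f 4 3 7
f 4 7 9
f 4 9 10
f 5 10 6
f 3 5 12
f 7 3 11
f 9 7 8
f 10 9 2
f 14 16 13
f 17 14 13
f 13 16 15
f 15 17 13
f 14 20 16
f 18 14 17
f 18 20 14
f 16 20 15
f 19 17 15
f 15 20 19
f 19 18 17
f 20 18 19
f 22 21 25
f 22 25 23
f 23 25 26
f 23 26 24
f 25 21 27
f 25 27 26
f 26 27 28
f 26 28 24
f 27 21 29
f 27 29 28
f 28 29 30
f 28 30 24
f 29 21 31
f 29 31 30
f 30 31 32
f 30 32 24
f 31 21 33
f 31 33 32
f 32 33 34
f 32 34 24
f 33 21 35
f 33 35 34
f 34 35 36
f 34 36 24
f 35 21 37
f 35 37 36
f 36 37 38
f 36 38 24
f 37 21 39
f 37 39 38
f 38 39 40
f 38 40 24
f 39 21 22
f 39 22 40
f 40 22 23
f 40 23 24



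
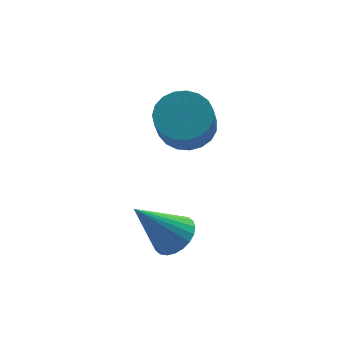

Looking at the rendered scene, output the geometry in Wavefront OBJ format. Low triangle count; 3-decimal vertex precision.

v -0.07 0.757 -1.59
v 0.894 0.878 -1.19
v 0.433 0.064 0.169
v -0.53 -0.057 -0.23
v 0.69 1.236 -1.045
v 0.229 0.422 0.314
v 0.355 1.511 -0.994
v -0.106 0.697 0.365
v -0.054 1.655 -1.046
v -0.515 0.841 0.313
v -0.465 1.645 -1.192
v -0.926 0.831 0.167
v -0.808 1.48 -1.407
v -1.269 0.666 -0.048
v -1.024 1.191 -1.653
v -1.484 0.377 -0.294
v -1.074 0.827 -1.888
v -1.535 0.013 -0.529
v -0.95 0.45 -2.072
v -1.411 -0.364 -0.713
v -0.675 0.127 -2.172
v -1.136 -0.687 -0.813
v -0.294 -0.088 -2.172
v -0.755 -0.902 -0.812
v 0.125 -0.156 -2.07
v -0.336 -0.97 -0.711
v 0.51 -0.067 -1.886
v 0.05 -0.881 -0.527
v 0.796 0.165 -1.651
v 0.335 -0.649 -0.291
v 0.931 0.499 -1.405
v 0.471 -0.315 -0.045
v -2.017 -3.116 -3.633
v -1.552 -3.695 -3.199
v -3.343 -2.904 -1.927
v -1.397 -3.409 -3.114
v -1.337 -3.079 -3.108
v -1.38 -2.755 -3.182
v -1.52 -2.486 -3.325
v -1.736 -2.312 -3.515
v -1.995 -2.261 -3.722
v -2.257 -2.341 -3.916
v -2.483 -2.538 -4.067
v -2.638 -2.824 -4.151
v -2.698 -3.154 -4.157
v -2.655 -3.478 -4.083
v -2.514 -3.747 -3.94
v -2.298 -3.921 -3.751
v -2.04 -3.972 -3.543
v -1.778 -3.892 -3.349
f 2 1 5
f 2 5 3
f 3 5 6
f 3 6 4
f 5 1 7
f 5 7 6
f 6 7 8
f 6 8 4
f 7 1 9
f 7 9 8
f 8 9 10
f 8 10 4
f 9 1 11
f 9 11 10
f 10 11 12
f 10 12 4
f 11 1 13
f 11 13 12
f 12 13 14
f 12 14 4
f 13 1 15
f 13 15 14
f 14 15 16
f 14 16 4
f 15 1 17
f 15 17 16
f 16 17 18
f 16 18 4
f 17 1 19
f 17 19 18
f 18 19 20
f 18 20 4
f 19 1 21
f 19 21 20
f 20 21 22
f 20 22 4
f 21 1 23
f 21 23 22
f 22 23 24
f 22 24 4
f 23 1 25
f 23 25 24
f 24 25 26
f 24 26 4
f 25 1 27
f 25 27 26
f 26 27 28
f 26 28 4
f 27 1 29
f 27 29 28
f 28 29 30
f 28 30 4
f 29 1 31
f 29 31 30
f 30 31 32
f 30 32 4
f 31 1 2
f 31 2 32
f 32 2 3
f 32 3 4
f 34 33 36
f 34 36 35
f 36 33 37
f 36 37 35
f 37 33 38
f 37 38 35
f 38 33 39
f 38 39 35
f 39 33 40
f 39 40 35
f 40 33 41
f 40 41 35
f 41 33 42
f 41 42 35
f 42 33 43
f 42 43 35
f 43 33 44
f 43 44 35
f 44 33 45
f 44 45 35
f 45 33 46
f 45 46 35
f 46 33 47
f 46 47 35
f 47 33 48
f 47 48 35
f 48 33 49
f 48 49 35
f 49 33 50
f 49 50 35
f 50 33 34
f 50 34 35



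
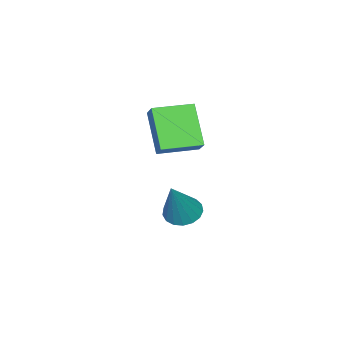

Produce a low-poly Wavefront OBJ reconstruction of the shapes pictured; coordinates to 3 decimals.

v -2.579 -2.947 -2.825
v -1.985 -3.244 -3.152
v -1.521 -2.693 -1.135
v -1.957 -2.898 -3.222
v -2.071 -2.563 -3.201
v -2.301 -2.316 -3.094
v -2.595 -2.214 -2.925
v -2.886 -2.28 -2.733
v -3.106 -2.499 -2.563
v -3.205 -2.82 -2.452
v -3.161 -3.171 -2.427
v -2.984 -3.47 -2.493
v -2.714 -3.65 -2.635
v -2.413 -3.668 -2.82
v -2.15 -3.522 -3.007
v -1.944 -4.026 2.025
v -1.497 -3.498 2.569
v -3.129 -3.058 2.06
v -2.681 -2.531 2.604
v -1.239 -3.109 0.556
v -0.791 -2.582 1.1
v -2.423 -2.142 0.591
v -1.976 -1.614 1.135
f 2 1 4
f 2 4 3
f 4 1 5
f 4 5 3
f 5 1 6
f 5 6 3
f 6 1 7
f 6 7 3
f 7 1 8
f 7 8 3
f 8 1 9
f 8 9 3
f 9 1 10
f 9 10 3
f 10 1 11
f 10 11 3
f 11 1 12
f 11 12 3
f 12 1 13
f 12 13 3
f 13 1 14
f 13 14 3
f 14 1 15
f 14 15 3
f 15 1 2
f 15 2 3
f 17 19 16
f 20 17 16
f 16 19 18
f 18 20 16
f 17 23 19
f 21 17 20
f 21 23 17
f 19 23 18
f 22 20 18
f 18 23 22
f 22 21 20
f 23 21 22



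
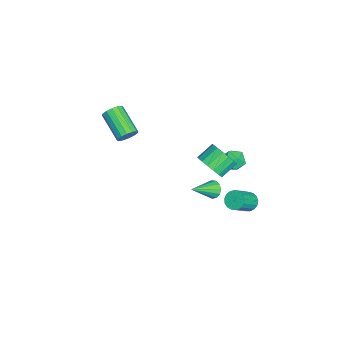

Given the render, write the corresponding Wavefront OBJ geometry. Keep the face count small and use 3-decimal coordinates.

v 0.129 3.335 -2.443
v 0.583 3.472 -2.759
v 1.445 2.842 -1.793
v 0.991 2.705 -1.477
v 0.552 3.686 -2.593
v 1.415 3.056 -1.627
v 0.425 3.819 -2.392
v 1.287 3.19 -1.426
v 0.229 3.842 -2.203
v 1.092 3.212 -1.237
v 0.011 3.748 -2.069
v 0.874 3.119 -1.103
v -0.18 3.56 -2.02
v 0.682 2.93 -1.054
v -0.301 3.32 -2.069
v 0.562 2.69 -1.103
v -0.323 3.084 -2.203
v 0.539 2.454 -1.237
v -0.242 2.905 -2.392
v 0.621 2.275 -1.426
v -0.076 2.824 -2.593
v 0.787 2.195 -1.627
v 0.137 2.861 -2.76
v 1 2.231 -1.794
v 0.349 3.006 -2.854
v 1.211 2.376 -1.887
v 0.509 3.226 -2.853
v 1.372 2.597 -1.887
v -4.07 2.721 -3.077
v -3.43 2.979 -2.853
v -3.75 1.641 -2.747
v -3.11 1.899 -2.523
v -3.716 2.073 -2.165
v -3.914 2.74 -2.369
v -3.266 1.88 -3.231
v -3.464 2.547 -3.435
v -2.933 2.459 -2.949
v -3.211 2.578 -2.29
v -3.969 2.042 -3.31
v -4.247 2.161 -2.651
v 0.971 1.462 1.055
v 1.643 1.702 1.48
v 1.041 2.378 2.05
v 0.369 2.138 1.625
v 1.631 1.951 1.171
v 1.029 2.628 1.741
v 1.468 2.089 0.836
v 0.866 2.766 1.406
v 1.192 2.083 0.551
v 0.59 2.759 1.121
v 0.864 1.935 0.381
v 0.262 2.611 0.951
v 0.562 1.678 0.366
v -0.04 2.354 0.936
v 0.353 1.372 0.509
v -0.249 2.048 1.079
v 0.285 1.086 0.777
v -0.317 1.763 1.347
v 0.375 0.887 1.108
v -0.227 1.563 1.678
v 0.601 0.819 1.428
v -0.001 1.495 1.998
v 0.912 0.898 1.662
v 0.31 1.575 2.232
v 1.237 1.107 1.757
v 0.635 1.783 2.327
v 1.5 1.397 1.691
v 0.898 2.073 2.261
v 2.689 1.773 1.041
v 3.04 1.777 0.658
v 3.551 0.807 1.819
v 3.115 1.993 0.841
v 3.055 2.138 1.088
v 2.879 2.168 1.32
v 2.642 2.072 1.464
v 2.42 1.881 1.473
v 2.284 1.656 1.346
v 2.275 1.467 1.121
v 2.398 1.376 0.871
v 2.613 1.411 0.675
v 2.853 1.56 0.596
v -2.855 -3.069 -0.584
v -2.526 -3.053 -0.082
v -3.776 -3.996 0.765
v -4.105 -4.011 0.264
v -2.707 -2.801 -0.068
v -3.956 -3.744 0.78
v -2.927 -2.62 -0.191
v -4.177 -3.563 0.656
v -3.128 -2.56 -0.42
v -4.378 -3.503 0.427
v -3.256 -2.636 -0.693
v -4.505 -3.578 0.155
v -3.277 -2.827 -0.936
v -4.526 -3.77 -0.089
v -3.184 -3.084 -1.085
v -4.434 -4.027 -0.238
v -3.004 -3.336 -1.1
v -4.253 -4.279 -0.252
v -2.783 -3.517 -0.976
v -4.033 -4.46 -0.129
v -2.582 -3.577 -0.747
v -3.832 -4.52 0.1
v -2.455 -3.502 -0.475
v -3.704 -4.444 0.373
v -2.434 -3.31 -0.231
v -3.683 -4.253 0.616
f 2 1 5
f 2 5 3
f 3 5 6
f 3 6 4
f 5 1 7
f 5 7 6
f 6 7 8
f 6 8 4
f 7 1 9
f 7 9 8
f 8 9 10
f 8 10 4
f 9 1 11
f 9 11 10
f 10 11 12
f 10 12 4
f 11 1 13
f 11 13 12
f 12 13 14
f 12 14 4
f 13 1 15
f 13 15 14
f 14 15 16
f 14 16 4
f 15 1 17
f 15 17 16
f 16 17 18
f 16 18 4
f 17 1 19
f 17 19 18
f 18 19 20
f 18 20 4
f 19 1 21
f 19 21 20
f 20 21 22
f 20 22 4
f 21 1 23
f 21 23 22
f 22 23 24
f 22 24 4
f 23 1 25
f 23 25 24
f 24 25 26
f 24 26 4
f 25 1 27
f 25 27 26
f 26 27 28
f 26 28 4
f 27 1 2
f 27 2 28
f 28 2 3
f 28 3 4
f 29 40 34
f 29 34 30
f 29 30 36
f 29 36 39
f 29 39 40
f 30 34 38
f 34 40 33
f 40 39 31
f 39 36 35
f 36 30 37
f 32 38 33
f 32 33 31
f 32 31 35
f 32 35 37
f 32 37 38
f 33 38 34
f 31 33 40
f 35 31 39
f 37 35 36
f 38 37 30
f 42 41 45
f 42 45 43
f 43 45 46
f 43 46 44
f 45 41 47
f 45 47 46
f 46 47 48
f 46 48 44
f 47 41 49
f 47 49 48
f 48 49 50
f 48 50 44
f 49 41 51
f 49 51 50
f 50 51 52
f 50 52 44
f 51 41 53
f 51 53 52
f 52 53 54
f 52 54 44
f 53 41 55
f 53 55 54
f 54 55 56
f 54 56 44
f 55 41 57
f 55 57 56
f 56 57 58
f 56 58 44
f 57 41 59
f 57 59 58
f 58 59 60
f 58 60 44
f 59 41 61
f 59 61 60
f 60 61 62
f 60 62 44
f 61 41 63
f 61 63 62
f 62 63 64
f 62 64 44
f 63 41 65
f 63 65 64
f 64 65 66
f 64 66 44
f 65 41 67
f 65 67 66
f 66 67 68
f 66 68 44
f 67 41 42
f 67 42 68
f 68 42 43
f 68 43 44
f 70 69 72
f 70 72 71
f 72 69 73
f 72 73 71
f 73 69 74
f 73 74 71
f 74 69 75
f 74 75 71
f 75 69 76
f 75 76 71
f 76 69 77
f 76 77 71
f 77 69 78
f 77 78 71
f 78 69 79
f 78 79 71
f 79 69 80
f 79 80 71
f 80 69 81
f 80 81 71
f 81 69 70
f 81 70 71
f 83 82 86
f 83 86 84
f 84 86 87
f 84 87 85
f 86 82 88
f 86 88 87
f 87 88 89
f 87 89 85
f 88 82 90
f 88 90 89
f 89 90 91
f 89 91 85
f 90 82 92
f 90 92 91
f 91 92 93
f 91 93 85
f 92 82 94
f 92 94 93
f 93 94 95
f 93 95 85
f 94 82 96
f 94 96 95
f 95 96 97
f 95 97 85
f 96 82 98
f 96 98 97
f 97 98 99
f 97 99 85
f 98 82 100
f 98 100 99
f 99 100 101
f 99 101 85
f 100 82 102
f 100 102 101
f 101 102 103
f 101 103 85
f 102 82 104
f 102 104 103
f 103 104 105
f 103 105 85
f 104 82 106
f 104 106 105
f 105 106 107
f 105 107 85
f 106 82 83
f 106 83 107
f 107 83 84
f 107 84 85



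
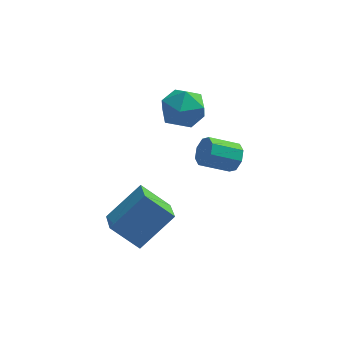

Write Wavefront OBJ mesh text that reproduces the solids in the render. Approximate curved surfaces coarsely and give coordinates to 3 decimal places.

v -3.546 -2.652 -2.904
v -2.131 -1.821 -1.531
v -3.764 -1.32 -3.485
v -2.349 -0.489 -2.112
v -2.311 -2.931 -4.008
v -0.896 -2.1 -2.635
v -2.529 -1.599 -4.589
v -1.114 -0.768 -3.216
v -1.54 3.628 -0.713
v -0.507 4.102 -0.861
v -0.773 2.278 0.301
v 0.26 2.752 0.153
v -0.526 3.279 0.8
v -0.999 4.114 0.174
v -0.281 2.266 -0.734
v -0.754 3.101 -1.36
v 0.271 3.261 -0.874
v 0.12 3.887 0.074
v -1.4 2.493 -0.634
v -1.551 3.119 0.314
v 1.602 2.861 -3.389
v 1.971 2.736 -2.748
v 0.627 2.454 -2.03
v 0.258 2.579 -2.671
v 1.821 3.287 -2.812
v 0.477 3.004 -2.093
v 1.543 3.588 -3.213
v 0.199 3.306 -2.495
v 1.3 3.464 -3.718
v -0.044 3.181 -3
v 1.233 2.986 -4.03
v -0.111 2.704 -3.312
v 1.383 2.436 -3.967
v 0.039 2.153 -3.248
v 1.661 2.134 -3.565
v 0.317 1.852 -2.847
v 1.904 2.259 -3.06
v 0.56 1.976 -2.342
f 2 4 1
f 5 2 1
f 1 4 3
f 3 5 1
f 2 8 4
f 6 2 5
f 6 8 2
f 4 8 3
f 7 5 3
f 3 8 7
f 7 6 5
f 8 6 7
f 9 20 14
f 9 14 10
f 9 10 16
f 9 16 19
f 9 19 20
f 10 14 18
f 14 20 13
f 20 19 11
f 19 16 15
f 16 10 17
f 12 18 13
f 12 13 11
f 12 11 15
f 12 15 17
f 12 17 18
f 13 18 14
f 11 13 20
f 15 11 19
f 17 15 16
f 18 17 10
f 22 21 25
f 22 25 23
f 23 25 26
f 23 26 24
f 25 21 27
f 25 27 26
f 26 27 28
f 26 28 24
f 27 21 29
f 27 29 28
f 28 29 30
f 28 30 24
f 29 21 31
f 29 31 30
f 30 31 32
f 30 32 24
f 31 21 33
f 31 33 32
f 32 33 34
f 32 34 24
f 33 21 35
f 33 35 34
f 34 35 36
f 34 36 24
f 35 21 37
f 35 37 36
f 36 37 38
f 36 38 24
f 37 21 22
f 37 22 38
f 38 22 23
f 38 23 24



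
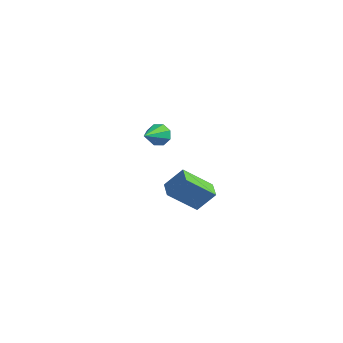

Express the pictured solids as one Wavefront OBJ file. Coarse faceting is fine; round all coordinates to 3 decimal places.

v 2.153 -0.734 -3.129
v 2.884 -0.114 -2.081
v 3.352 0.2 -4.519
v 4.083 0.82 -3.471
v 2.757 -1.48 -3.109
v 3.488 -0.86 -2.061
v 3.956 -0.546 -4.499
v 4.687 0.074 -3.451
v 3.074 -2.786 2.655
v 3.499 -3.048 2.238
v 3.146 -4.274 3.665
v 3.722 -2.791 2.601
v 3.566 -2.531 2.995
v 3.122 -2.42 3.19
v 2.65 -2.523 3.072
v 2.427 -2.78 2.709
v 2.583 -3.04 2.315
v 3.027 -3.151 2.12
f 2 4 1
f 5 2 1
f 1 4 3
f 3 5 1
f 2 8 4
f 6 2 5
f 6 8 2
f 4 8 3
f 7 5 3
f 3 8 7
f 7 6 5
f 8 6 7
f 10 9 12
f 10 12 11
f 12 9 13
f 12 13 11
f 13 9 14
f 13 14 11
f 14 9 15
f 14 15 11
f 15 9 16
f 15 16 11
f 16 9 17
f 16 17 11
f 17 9 18
f 17 18 11
f 18 9 10
f 18 10 11



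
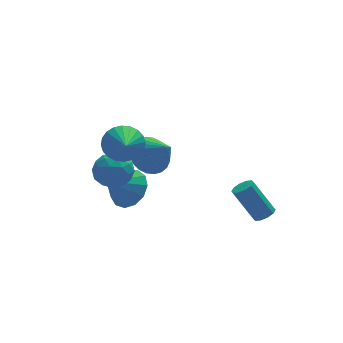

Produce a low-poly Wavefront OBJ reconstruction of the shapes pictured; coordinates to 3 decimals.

v 0.508 0.923 -0.587
v 1.411 0.877 -1.12
v 1.152 -0.243 0.607
v 1.487 1.185 -0.86
v 1.414 1.453 -0.559
v 1.203 1.64 -0.262
v 0.886 1.718 -0.015
v 0.511 1.675 0.145
v 0.136 1.518 0.194
v -0.183 1.27 0.124
v -0.396 0.97 -0.055
v -0.472 0.662 -0.314
v -0.399 0.394 -0.616
v -0.187 0.207 -0.912
v 0.13 0.129 -1.16
v 0.504 0.171 -1.32
v 0.879 0.329 -1.369
v 1.198 0.577 -1.298
v 4.339 -3.654 -2.056
v 4.656 -3.204 -2.059
v 3.838 -2.616 -0.508
v 3.521 -3.066 -0.504
v 4.373 -3.135 -2.234
v 3.555 -2.547 -0.683
v 4.077 -3.264 -2.342
v 3.259 -2.676 -0.79
v 3.882 -3.542 -2.34
v 3.063 -2.954 -0.788
v 3.861 -3.862 -2.229
v 3.042 -3.274 -0.678
v 4.022 -4.104 -2.052
v 3.204 -3.516 -0.501
v 4.305 -4.173 -1.877
v 3.487 -3.585 -0.326
v 4.601 -4.044 -1.77
v 3.783 -3.456 -0.218
v 4.797 -3.766 -1.772
v 3.978 -3.178 -0.22
v 4.818 -3.446 -1.882
v 3.999 -2.858 -0.331
v -1.374 -1.76 2.318
v -1.086 -2.255 1.573
v -1.646 -3.34 3.262
v -0.77 -2.203 1.751
v -0.545 -2.083 2.015
v -0.447 -1.915 2.326
v -0.49 -1.723 2.636
v -0.668 -1.536 2.897
v -0.953 -1.384 3.07
v -1.302 -1.289 3.129
v -1.663 -1.265 3.064
v -1.979 -1.317 2.886
v -2.203 -1.437 2.621
v -2.301 -1.605 2.311
v -2.258 -1.797 2.001
v -2.081 -1.984 1.74
v -1.796 -2.136 1.567
v -1.446 -2.231 1.508
v -0.394 1.241 -2.873
v 0.162 1.723 -2.069
v -1.506 0.879 -1.887
v -0.197 2.156 -2.315
v -0.618 2.299 -2.738
v -0.968 2.106 -3.204
v -1.136 1.638 -3.565
v -1.068 1.044 -3.706
v -0.786 0.513 -3.583
v -0.379 0.213 -3.234
v 0.023 0.239 -2.771
v 0.293 0.583 -2.34
v 0.345 1.136 -2.078
v -2.415 -0.698 -0.465
v -1.787 0.015 -0.698
v -1.333 -1.335 0.498
v -0.705 -0.622 0.265
v -1.5 -0.419 0.796
v -2.169 -0.025 0.201
v -0.951 -1.295 -0.401
v -1.62 -0.901 -0.996
v -0.883 -0.354 -0.659
v -1.222 0.187 0.081
v -1.898 -1.507 -0.281
v -2.237 -0.966 0.459
v -2.196 -0.285 -0.666
v -0.924 -1.035 0.466
v -1.391 -0.915 0.778
v -1.023 -0.496 0.641
v -2.42 -0.309 -0.137
v -2.052 0.11 -0.274
v -1.883 -0.145 0.604
v -1.068 -1.43 0.074
v -0.7 -1.011 -0.063
v -2.097 -0.824 -0.841
v -1.729 -0.405 -0.978
v -1.237 -1.175 -0.804
v -1.295 -0.083 -0.78
v -0.659 -0.458 -0.214
v -0.804 -0.853 -0.606
v -1.197 -0.622 -0.955
v -1.495 0.235 -0.345
v -0.859 -0.14 0.221
v -1.326 -0.02 0.533
v -1.719 0.211 0.184
v -0.963 0.018 -0.322
v -2.261 -1.18 -0.421
v -1.625 -1.555 0.145
v -1.401 -1.531 -0.384
v -1.794 -1.3 -0.733
v -2.461 -0.862 0.014
v -1.825 -1.237 0.58
v -1.923 -0.698 0.755
v -2.316 -0.467 0.406
v -2.157 -1.338 0.122
f 2 1 4
f 2 4 3
f 4 1 5
f 4 5 3
f 5 1 6
f 5 6 3
f 6 1 7
f 6 7 3
f 7 1 8
f 7 8 3
f 8 1 9
f 8 9 3
f 9 1 10
f 9 10 3
f 10 1 11
f 10 11 3
f 11 1 12
f 11 12 3
f 12 1 13
f 12 13 3
f 13 1 14
f 13 14 3
f 14 1 15
f 14 15 3
f 15 1 16
f 15 16 3
f 16 1 17
f 16 17 3
f 17 1 18
f 17 18 3
f 18 1 2
f 18 2 3
f 20 19 23
f 20 23 21
f 21 23 24
f 21 24 22
f 23 19 25
f 23 25 24
f 24 25 26
f 24 26 22
f 25 19 27
f 25 27 26
f 26 27 28
f 26 28 22
f 27 19 29
f 27 29 28
f 28 29 30
f 28 30 22
f 29 19 31
f 29 31 30
f 30 31 32
f 30 32 22
f 31 19 33
f 31 33 32
f 32 33 34
f 32 34 22
f 33 19 35
f 33 35 34
f 34 35 36
f 34 36 22
f 35 19 37
f 35 37 36
f 36 37 38
f 36 38 22
f 37 19 39
f 37 39 38
f 38 39 40
f 38 40 22
f 39 19 20
f 39 20 40
f 40 20 21
f 40 21 22
f 42 41 44
f 42 44 43
f 44 41 45
f 44 45 43
f 45 41 46
f 45 46 43
f 46 41 47
f 46 47 43
f 47 41 48
f 47 48 43
f 48 41 49
f 48 49 43
f 49 41 50
f 49 50 43
f 50 41 51
f 50 51 43
f 51 41 52
f 51 52 43
f 52 41 53
f 52 53 43
f 53 41 54
f 53 54 43
f 54 41 55
f 54 55 43
f 55 41 56
f 55 56 43
f 56 41 57
f 56 57 43
f 57 41 58
f 57 58 43
f 58 41 42
f 58 42 43
f 60 59 62
f 60 62 61
f 62 59 63
f 62 63 61
f 63 59 64
f 63 64 61
f 64 59 65
f 64 65 61
f 65 59 66
f 65 66 61
f 66 59 67
f 66 67 61
f 67 59 68
f 67 68 61
f 68 59 69
f 68 69 61
f 69 59 70
f 69 70 61
f 70 59 71
f 70 71 61
f 71 59 60
f 71 60 61
f 72 109 88
f 109 83 112
f 88 112 77
f 109 112 88
f 72 88 84
f 88 77 89
f 84 89 73
f 88 89 84
f 72 84 93
f 84 73 94
f 93 94 79
f 84 94 93
f 72 93 105
f 93 79 108
f 105 108 82
f 93 108 105
f 72 105 109
f 105 82 113
f 109 113 83
f 105 113 109
f 73 89 100
f 89 77 103
f 100 103 81
f 89 103 100
f 77 112 90
f 112 83 111
f 90 111 76
f 112 111 90
f 83 113 110
f 113 82 106
f 110 106 74
f 113 106 110
f 82 108 107
f 108 79 95
f 107 95 78
f 108 95 107
f 79 94 99
f 94 73 96
f 99 96 80
f 94 96 99
f 75 101 87
f 101 81 102
f 87 102 76
f 101 102 87
f 75 87 85
f 87 76 86
f 85 86 74
f 87 86 85
f 75 85 92
f 85 74 91
f 92 91 78
f 85 91 92
f 75 92 97
f 92 78 98
f 97 98 80
f 92 98 97
f 75 97 101
f 97 80 104
f 101 104 81
f 97 104 101
f 76 102 90
f 102 81 103
f 90 103 77
f 102 103 90
f 74 86 110
f 86 76 111
f 110 111 83
f 86 111 110
f 78 91 107
f 91 74 106
f 107 106 82
f 91 106 107
f 80 98 99
f 98 78 95
f 99 95 79
f 98 95 99
f 81 104 100
f 104 80 96
f 100 96 73
f 104 96 100



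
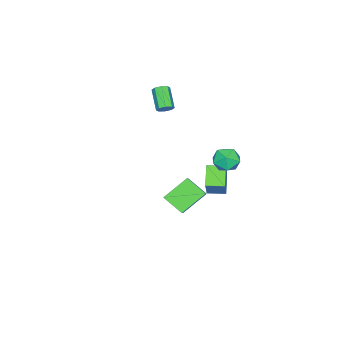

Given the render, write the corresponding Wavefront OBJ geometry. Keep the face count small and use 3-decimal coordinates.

v -1.955 0.36 -3.597
v -3.038 -0.158 -2.713
v -2.43 1.385 -3.577
v -3.512 0.867 -2.694
v -0.868 0.833 -1.986
v -1.95 0.315 -1.103
v -1.342 1.858 -1.967
v -2.425 1.34 -1.083
v -0.374 3.284 1.387
v 0.171 2.684 1.855
v -0.951 2.136 0.585
v -0.406 1.536 1.053
v -1.112 1.966 1.491
v -0.756 2.675 1.987
v -0.024 2.145 0.453
v 0.332 2.854 0.949
v 0.387 1.98 1.277
v -0.285 1.869 1.919
v -0.495 2.951 0.521
v -1.167 2.84 1.163
v 3.962 2.021 -0.509
v 3.847 0.812 0.245
v 2.676 2.789 0.524
v 2.56 1.579 1.278
v 4.82 2.421 0.262
v 4.704 1.211 1.016
v 3.533 3.188 1.295
v 3.418 1.979 2.049
v -3.382 -3.206 1.715
v -3.038 -3.635 1.68
v -3.975 -4.462 2.631
v -4.318 -4.034 2.665
v -2.943 -3.377 1.999
v -3.879 -4.204 2.949
v -3.104 -3.019 2.151
v -4.041 -3.847 3.102
v -3.428 -2.771 2.048
v -4.365 -3.599 2.998
v -3.725 -2.778 1.749
v -4.662 -3.605 2.7
v -3.821 -3.036 1.431
v -4.757 -3.863 2.381
v -3.659 -3.393 1.278
v -4.596 -4.221 2.229
v -3.335 -3.641 1.382
v -4.272 -4.469 2.332
f 2 4 1
f 5 2 1
f 1 4 3
f 3 5 1
f 2 8 4
f 6 2 5
f 6 8 2
f 4 8 3
f 7 5 3
f 3 8 7
f 7 6 5
f 8 6 7
f 9 20 14
f 9 14 10
f 9 10 16
f 9 16 19
f 9 19 20
f 10 14 18
f 14 20 13
f 20 19 11
f 19 16 15
f 16 10 17
f 12 18 13
f 12 13 11
f 12 11 15
f 12 15 17
f 12 17 18
f 13 18 14
f 11 13 20
f 15 11 19
f 17 15 16
f 18 17 10
f 22 24 21
f 25 22 21
f 21 24 23
f 23 25 21
f 22 28 24
f 26 22 25
f 26 28 22
f 24 28 23
f 27 25 23
f 23 28 27
f 27 26 25
f 28 26 27
f 30 29 33
f 30 33 31
f 31 33 34
f 31 34 32
f 33 29 35
f 33 35 34
f 34 35 36
f 34 36 32
f 35 29 37
f 35 37 36
f 36 37 38
f 36 38 32
f 37 29 39
f 37 39 38
f 38 39 40
f 38 40 32
f 39 29 41
f 39 41 40
f 40 41 42
f 40 42 32
f 41 29 43
f 41 43 42
f 42 43 44
f 42 44 32
f 43 29 45
f 43 45 44
f 44 45 46
f 44 46 32
f 45 29 30
f 45 30 46
f 46 30 31
f 46 31 32



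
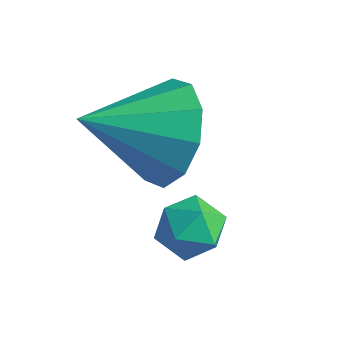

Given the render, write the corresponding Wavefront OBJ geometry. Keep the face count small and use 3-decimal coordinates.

v 2.547 -0.331 -0.176
v 3.051 -1.065 -0.752
v 1.673 -1.569 0.636
v 3.402 -0.957 -0.21
v 3.427 -0.609 0.345
v 3.115 -0.156 0.701
v 2.587 0.231 0.722
v 2.043 0.403 0.399
v 1.692 0.295 -0.143
v 1.668 -0.052 -0.698
v 1.979 -0.506 -1.054
v 2.507 -0.893 -1.075
v 3.2 -1.17 -1.206
v 3.553 -0.864 -0.766
v 4.027 -1.736 -1.474
v 4.38 -1.43 -1.034
v 3.916 -1.833 -0.85
v 3.404 -1.483 -0.684
v 4.176 -1.117 -1.556
v 3.664 -0.767 -1.39
v 4.155 -0.831 -0.982
v 3.995 -1.273 -0.546
v 3.585 -1.327 -1.694
v 3.425 -1.769 -1.258
f 2 1 4
f 2 4 3
f 4 1 5
f 4 5 3
f 5 1 6
f 5 6 3
f 6 1 7
f 6 7 3
f 7 1 8
f 7 8 3
f 8 1 9
f 8 9 3
f 9 1 10
f 9 10 3
f 10 1 11
f 10 11 3
f 11 1 12
f 11 12 3
f 12 1 2
f 12 2 3
f 13 24 18
f 13 18 14
f 13 14 20
f 13 20 23
f 13 23 24
f 14 18 22
f 18 24 17
f 24 23 15
f 23 20 19
f 20 14 21
f 16 22 17
f 16 17 15
f 16 15 19
f 16 19 21
f 16 21 22
f 17 22 18
f 15 17 24
f 19 15 23
f 21 19 20
f 22 21 14



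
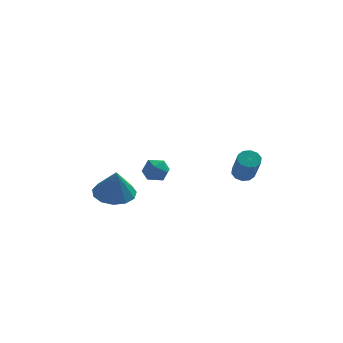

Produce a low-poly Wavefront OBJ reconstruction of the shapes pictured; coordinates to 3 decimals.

v -1.921 0.815 -3.418
v -1.212 1.421 -3.302
v -1.799 0.405 -2.022
v -1.656 1.686 -3.186
v -2.183 1.674 -3.144
v -2.628 1.389 -3.188
v -2.848 0.922 -3.306
v -2.773 0.421 -3.46
v -2.428 0.044 -3.6
v -1.922 -0.088 -3.682
v -1.415 0.067 -3.681
v -1.069 0.459 -3.596
v -0.993 0.964 -3.455
v 3.45 0.237 -1.896
v 3.791 0.571 -1.716
v 4.01 -0.302 -0.504
v 3.67 -0.637 -0.684
v 3.507 0.653 -1.606
v 3.726 -0.221 -0.394
v 3.201 0.575 -1.607
v 3.42 -0.298 -0.395
v 2.991 0.368 -1.718
v 3.21 -0.505 -0.506
v 2.956 0.111 -1.897
v 3.175 -0.762 -0.685
v 3.11 -0.098 -2.076
v 3.329 -0.971 -0.864
v 3.394 -0.179 -2.186
v 3.613 -1.053 -0.974
v 3.7 -0.102 -2.185
v 3.919 -0.975 -0.973
v 3.91 0.105 -2.074
v 4.129 -0.768 -0.862
v 3.945 0.362 -1.895
v 4.164 -0.511 -0.683
v -0.189 3.205 -3.451
v 0.347 3 -3.08
v -0.827 2.46 -2.94
v -0.291 2.255 -2.569
v -0.562 2.873 -2.464
v -0.168 3.334 -2.78
v -0.312 2.126 -3.24
v 0.082 2.587 -3.556
v 0.272 2.333 -2.95
v 0.116 2.795 -2.47
v -0.596 2.665 -3.55
v -0.752 3.127 -3.07
f 2 1 4
f 2 4 3
f 4 1 5
f 4 5 3
f 5 1 6
f 5 6 3
f 6 1 7
f 6 7 3
f 7 1 8
f 7 8 3
f 8 1 9
f 8 9 3
f 9 1 10
f 9 10 3
f 10 1 11
f 10 11 3
f 11 1 12
f 11 12 3
f 12 1 13
f 12 13 3
f 13 1 2
f 13 2 3
f 15 14 18
f 15 18 16
f 16 18 19
f 16 19 17
f 18 14 20
f 18 20 19
f 19 20 21
f 19 21 17
f 20 14 22
f 20 22 21
f 21 22 23
f 21 23 17
f 22 14 24
f 22 24 23
f 23 24 25
f 23 25 17
f 24 14 26
f 24 26 25
f 25 26 27
f 25 27 17
f 26 14 28
f 26 28 27
f 27 28 29
f 27 29 17
f 28 14 30
f 28 30 29
f 29 30 31
f 29 31 17
f 30 14 32
f 30 32 31
f 31 32 33
f 31 33 17
f 32 14 34
f 32 34 33
f 33 34 35
f 33 35 17
f 34 14 15
f 34 15 35
f 35 15 16
f 35 16 17
f 36 47 41
f 36 41 37
f 36 37 43
f 36 43 46
f 36 46 47
f 37 41 45
f 41 47 40
f 47 46 38
f 46 43 42
f 43 37 44
f 39 45 40
f 39 40 38
f 39 38 42
f 39 42 44
f 39 44 45
f 40 45 41
f 38 40 47
f 42 38 46
f 44 42 43
f 45 44 37



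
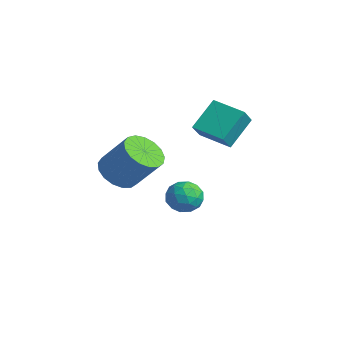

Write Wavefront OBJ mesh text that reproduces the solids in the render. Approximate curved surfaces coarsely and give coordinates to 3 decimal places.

v 3.249 -1.138 0.147
v 4.112 -1.403 -0.328
v 5.154 -0.707 1.179
v 4.291 -0.442 1.653
v 4.029 -0.948 -0.482
v 5.072 -0.251 1.025
v 3.768 -0.535 -0.491
v 4.81 0.161 1.015
v 3.388 -0.261 -0.355
v 4.43 0.436 1.151
v 2.975 -0.188 -0.104
v 4.018 0.509 1.403
v 2.626 -0.333 0.205
v 3.668 0.364 1.712
v 2.419 -0.662 0.5
v 3.462 0.035 2.007
v 2.402 -1.1 0.715
v 3.445 -0.403 2.221
v 2.58 -1.547 0.799
v 3.622 -0.85 2.305
v 2.91 -1.901 0.734
v 3.952 -1.204 2.24
v 3.318 -2.079 0.534
v 4.361 -1.383 2.041
v 3.71 -2.043 0.246
v 4.753 -1.346 1.752
v 3.997 -1.799 -0.065
v 5.039 -1.102 1.441
v 2.794 3.098 1.131
v 2.467 4.344 2.345
v 4.218 3.781 0.814
v 3.891 5.026 2.029
v 3.309 2.414 1.971
v 2.982 3.659 3.186
v 4.733 3.096 1.655
v 4.406 4.342 2.869
v 1.996 2.573 -2.493
v 2.518 2.733 -1.773
v 3.122 1.927 -3.167
v 3.644 2.087 -2.447
v 2.97 1.487 -2.392
v 2.274 1.886 -1.976
v 3.366 2.774 -2.964
v 2.67 3.173 -2.548
v 3.365 2.857 -2.064
v 3.12 2.061 -1.71
v 2.52 2.599 -3.23
v 2.275 1.803 -2.876
v 2.158 2.71 -2.074
v 3.482 1.95 -2.866
v 3.086 1.598 -2.834
v 3.393 1.691 -2.411
v 2.014 2.212 -2.193
v 2.322 2.306 -1.77
v 2.587 1.574 -2.134
v 3.318 2.354 -3.17
v 3.626 2.448 -2.747
v 2.247 2.969 -2.529
v 2.554 3.062 -2.106
v 3.053 3.086 -2.806
v 2.963 2.876 -1.821
v 3.625 2.496 -2.218
v 3.462 2.9 -2.522
v 3.052 3.135 -2.277
v 2.819 2.409 -1.614
v 3.481 2.029 -2.01
v 3.085 1.676 -1.978
v 2.676 1.911 -1.733
v 3.317 2.482 -1.785
v 2.159 2.631 -2.93
v 2.821 2.251 -3.326
v 2.964 2.749 -3.207
v 2.555 2.984 -2.962
v 2.015 2.164 -2.722
v 2.677 1.784 -3.119
v 2.588 1.525 -2.663
v 2.178 1.76 -2.418
v 2.323 2.178 -3.155
f 2 1 5
f 2 5 3
f 3 5 6
f 3 6 4
f 5 1 7
f 5 7 6
f 6 7 8
f 6 8 4
f 7 1 9
f 7 9 8
f 8 9 10
f 8 10 4
f 9 1 11
f 9 11 10
f 10 11 12
f 10 12 4
f 11 1 13
f 11 13 12
f 12 13 14
f 12 14 4
f 13 1 15
f 13 15 14
f 14 15 16
f 14 16 4
f 15 1 17
f 15 17 16
f 16 17 18
f 16 18 4
f 17 1 19
f 17 19 18
f 18 19 20
f 18 20 4
f 19 1 21
f 19 21 20
f 20 21 22
f 20 22 4
f 21 1 23
f 21 23 22
f 22 23 24
f 22 24 4
f 23 1 25
f 23 25 24
f 24 25 26
f 24 26 4
f 25 1 27
f 25 27 26
f 26 27 28
f 26 28 4
f 27 1 2
f 27 2 28
f 28 2 3
f 28 3 4
f 30 32 29
f 33 30 29
f 29 32 31
f 31 33 29
f 30 36 32
f 34 30 33
f 34 36 30
f 32 36 31
f 35 33 31
f 31 36 35
f 35 34 33
f 36 34 35
f 37 74 53
f 74 48 77
f 53 77 42
f 74 77 53
f 37 53 49
f 53 42 54
f 49 54 38
f 53 54 49
f 37 49 58
f 49 38 59
f 58 59 44
f 49 59 58
f 37 58 70
f 58 44 73
f 70 73 47
f 58 73 70
f 37 70 74
f 70 47 78
f 74 78 48
f 70 78 74
f 38 54 65
f 54 42 68
f 65 68 46
f 54 68 65
f 42 77 55
f 77 48 76
f 55 76 41
f 77 76 55
f 48 78 75
f 78 47 71
f 75 71 39
f 78 71 75
f 47 73 72
f 73 44 60
f 72 60 43
f 73 60 72
f 44 59 64
f 59 38 61
f 64 61 45
f 59 61 64
f 40 66 52
f 66 46 67
f 52 67 41
f 66 67 52
f 40 52 50
f 52 41 51
f 50 51 39
f 52 51 50
f 40 50 57
f 50 39 56
f 57 56 43
f 50 56 57
f 40 57 62
f 57 43 63
f 62 63 45
f 57 63 62
f 40 62 66
f 62 45 69
f 66 69 46
f 62 69 66
f 41 67 55
f 67 46 68
f 55 68 42
f 67 68 55
f 39 51 75
f 51 41 76
f 75 76 48
f 51 76 75
f 43 56 72
f 56 39 71
f 72 71 47
f 56 71 72
f 45 63 64
f 63 43 60
f 64 60 44
f 63 60 64
f 46 69 65
f 69 45 61
f 65 61 38
f 69 61 65



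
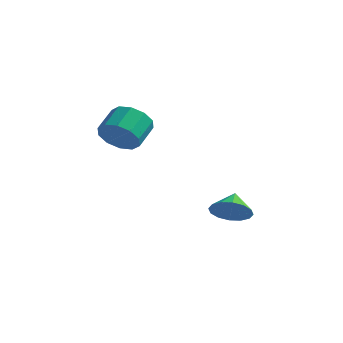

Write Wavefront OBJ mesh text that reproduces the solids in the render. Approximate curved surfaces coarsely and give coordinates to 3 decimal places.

v 0.261 -1.8 1.169
v 0.559 -1.301 0.417
v 0.436 -0.201 1.099
v 0.139 -0.7 1.851
v -0.026 -1.346 0.385
v -0.148 -0.246 1.067
v -0.501 -1.565 0.653
v -0.623 -0.465 1.335
v -0.685 -1.873 1.117
v -0.807 -0.773 1.799
v -0.507 -2.153 1.602
v -0.629 -1.053 2.284
v -0.036 -2.299 1.921
v -0.159 -1.199 2.603
v 0.548 -2.254 1.953
v 0.426 -1.154 2.635
v 1.023 -2.035 1.685
v 0.901 -0.935 2.367
v 1.207 -1.727 1.221
v 1.085 -0.627 1.903
v 1.029 -1.447 0.736
v 0.907 -0.347 1.418
v 3.273 1.742 -3.377
v 3.995 1.575 -2.815
v 2.927 2.578 -2.683
v 4.155 1.903 -3.129
v 4.079 2.187 -3.51
v 3.787 2.352 -3.855
v 3.357 2.354 -4.072
v 2.905 2.192 -4.103
v 2.552 1.909 -3.939
v 2.392 1.581 -3.624
v 2.468 1.297 -3.243
v 2.76 1.132 -2.898
v 3.19 1.13 -2.681
v 3.642 1.293 -2.651
f 2 1 5
f 2 5 3
f 3 5 6
f 3 6 4
f 5 1 7
f 5 7 6
f 6 7 8
f 6 8 4
f 7 1 9
f 7 9 8
f 8 9 10
f 8 10 4
f 9 1 11
f 9 11 10
f 10 11 12
f 10 12 4
f 11 1 13
f 11 13 12
f 12 13 14
f 12 14 4
f 13 1 15
f 13 15 14
f 14 15 16
f 14 16 4
f 15 1 17
f 15 17 16
f 16 17 18
f 16 18 4
f 17 1 19
f 17 19 18
f 18 19 20
f 18 20 4
f 19 1 21
f 19 21 20
f 20 21 22
f 20 22 4
f 21 1 2
f 21 2 22
f 22 2 3
f 22 3 4
f 24 23 26
f 24 26 25
f 26 23 27
f 26 27 25
f 27 23 28
f 27 28 25
f 28 23 29
f 28 29 25
f 29 23 30
f 29 30 25
f 30 23 31
f 30 31 25
f 31 23 32
f 31 32 25
f 32 23 33
f 32 33 25
f 33 23 34
f 33 34 25
f 34 23 35
f 34 35 25
f 35 23 36
f 35 36 25
f 36 23 24
f 36 24 25



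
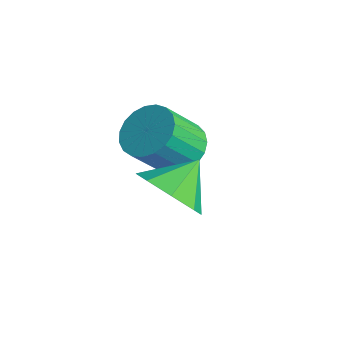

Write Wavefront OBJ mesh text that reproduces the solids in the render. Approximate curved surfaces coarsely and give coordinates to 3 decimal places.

v -1.109 -2.339 -1.179
v -0.306 -2.281 -1.094
v -1.231 -1.521 -0.581
v -0.517 -1.958 -1.579
v -1.075 -1.857 -1.83
v -1.653 -2.039 -1.699
v -1.913 -2.396 -1.264
v -1.702 -2.719 -0.779
v -1.144 -2.82 -0.529
v -0.566 -2.639 -0.659
v -2.975 -0.821 -1.843
v -2.334 -1.052 -2.002
v -2.384 -1.83 -1.077
v -3.025 -1.599 -0.917
v -2.276 -0.835 -1.817
v -2.326 -1.613 -0.891
v -2.338 -0.616 -1.636
v -2.388 -1.394 -0.711
v -2.511 -0.432 -1.491
v -2.561 -1.21 -0.565
v -2.764 -0.316 -1.407
v -2.814 -1.093 -0.481
v -3.054 -0.287 -1.398
v -3.104 -1.064 -0.472
v -3.33 -0.35 -1.466
v -3.379 -1.127 -0.54
v -3.544 -0.494 -1.599
v -3.594 -1.272 -0.673
v -3.66 -0.696 -1.774
v -3.71 -1.473 -0.849
v -3.658 -0.919 -1.962
v -3.708 -1.696 -1.036
v -3.538 -1.125 -2.128
v -3.588 -1.902 -1.203
v -3.32 -1.278 -2.245
v -3.37 -2.056 -1.32
v -3.043 -1.353 -2.293
v -3.093 -2.13 -1.367
v -2.754 -1.335 -2.263
v -2.804 -2.113 -1.337
v -2.503 -1.229 -2.16
v -2.553 -2.007 -1.234
f 2 1 4
f 2 4 3
f 4 1 5
f 4 5 3
f 5 1 6
f 5 6 3
f 6 1 7
f 6 7 3
f 7 1 8
f 7 8 3
f 8 1 9
f 8 9 3
f 9 1 10
f 9 10 3
f 10 1 2
f 10 2 3
f 12 11 15
f 12 15 13
f 13 15 16
f 13 16 14
f 15 11 17
f 15 17 16
f 16 17 18
f 16 18 14
f 17 11 19
f 17 19 18
f 18 19 20
f 18 20 14
f 19 11 21
f 19 21 20
f 20 21 22
f 20 22 14
f 21 11 23
f 21 23 22
f 22 23 24
f 22 24 14
f 23 11 25
f 23 25 24
f 24 25 26
f 24 26 14
f 25 11 27
f 25 27 26
f 26 27 28
f 26 28 14
f 27 11 29
f 27 29 28
f 28 29 30
f 28 30 14
f 29 11 31
f 29 31 30
f 30 31 32
f 30 32 14
f 31 11 33
f 31 33 32
f 32 33 34
f 32 34 14
f 33 11 35
f 33 35 34
f 34 35 36
f 34 36 14
f 35 11 37
f 35 37 36
f 36 37 38
f 36 38 14
f 37 11 39
f 37 39 38
f 38 39 40
f 38 40 14
f 39 11 41
f 39 41 40
f 40 41 42
f 40 42 14
f 41 11 12
f 41 12 42
f 42 12 13
f 42 13 14



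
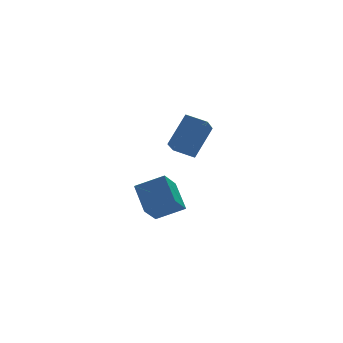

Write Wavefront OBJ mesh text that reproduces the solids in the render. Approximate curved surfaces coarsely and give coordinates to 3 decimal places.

v -0.81 -1.312 -2.44
v -0.773 0.23 -1.297
v 0.121 -0.516 -3.545
v 0.158 1.026 -2.402
v 0.642 -1.926 -1.658
v 0.679 -0.384 -0.515
v 1.573 -1.13 -2.763
v 1.61 0.412 -1.62
v 0.241 -2.65 2.342
v -0.53 -3.835 3.373
v 1.45 -2.04 3.947
v 0.679 -3.225 4.978
v 1.081 -3.475 2.022
v 0.31 -4.66 3.053
v 2.29 -2.865 3.627
v 1.519 -4.05 4.658
f 2 4 1
f 5 2 1
f 1 4 3
f 3 5 1
f 2 8 4
f 6 2 5
f 6 8 2
f 4 8 3
f 7 5 3
f 3 8 7
f 7 6 5
f 8 6 7
f 10 12 9
f 13 10 9
f 9 12 11
f 11 13 9
f 10 16 12
f 14 10 13
f 14 16 10
f 12 16 11
f 15 13 11
f 11 16 15
f 15 14 13
f 16 14 15



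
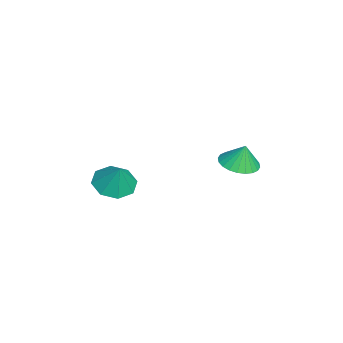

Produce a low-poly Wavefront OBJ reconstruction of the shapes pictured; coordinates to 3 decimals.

v -0.285 -2.249 -1.553
v 0.548 -2.769 -1.79
v 0.245 -1.951 -0.347
v 0.596 -2.026 -1.995
v 0.128 -1.412 -1.941
v -0.582 -1.289 -1.659
v -1.117 -1.728 -1.316
v -1.165 -2.472 -1.111
v -0.698 -3.085 -1.165
v 0.012 -3.208 -1.446
v -1.134 3.015 -0.687
v -0.445 3.609 -0.878
v -1.066 3.285 0.407
v -0.736 3.824 -0.913
v -1.087 3.916 -0.913
v -1.445 3.87 -0.879
v -1.756 3.694 -0.816
v -1.973 3.415 -0.734
v -2.061 3.075 -0.644
v -2.009 2.725 -0.561
v -1.824 2.42 -0.497
v -1.533 2.205 -0.462
v -1.182 2.114 -0.462
v -0.824 2.159 -0.496
v -0.512 2.335 -0.559
v -0.296 2.615 -0.641
v -0.207 2.955 -0.731
v -0.26 3.304 -0.814
f 2 1 4
f 2 4 3
f 4 1 5
f 4 5 3
f 5 1 6
f 5 6 3
f 6 1 7
f 6 7 3
f 7 1 8
f 7 8 3
f 8 1 9
f 8 9 3
f 9 1 10
f 9 10 3
f 10 1 2
f 10 2 3
f 12 11 14
f 12 14 13
f 14 11 15
f 14 15 13
f 15 11 16
f 15 16 13
f 16 11 17
f 16 17 13
f 17 11 18
f 17 18 13
f 18 11 19
f 18 19 13
f 19 11 20
f 19 20 13
f 20 11 21
f 20 21 13
f 21 11 22
f 21 22 13
f 22 11 23
f 22 23 13
f 23 11 24
f 23 24 13
f 24 11 25
f 24 25 13
f 25 11 26
f 25 26 13
f 26 11 27
f 26 27 13
f 27 11 28
f 27 28 13
f 28 11 12
f 28 12 13

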